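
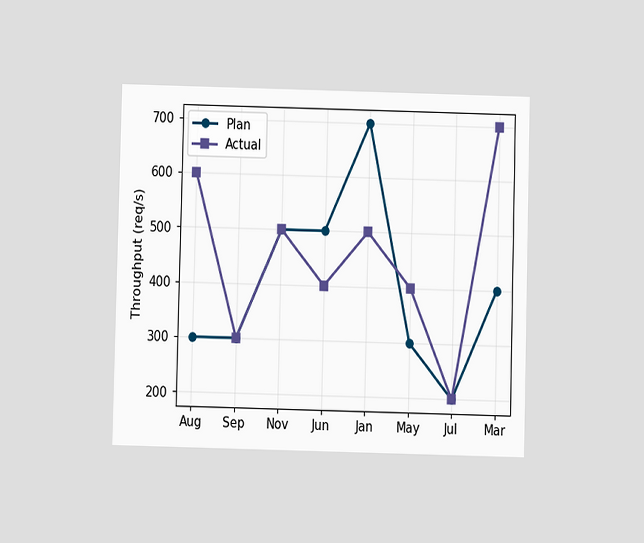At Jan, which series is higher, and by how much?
The chart is viewed at a slight angle. At Jan, Plan sits above the other line by 200req/s.

Plan, by 200req/s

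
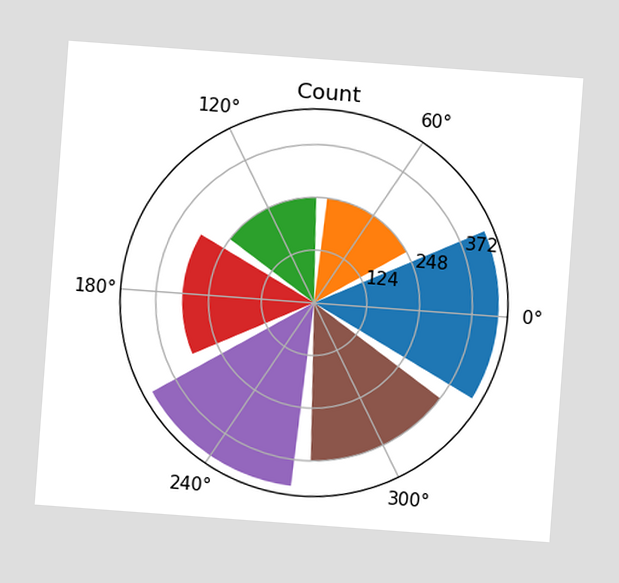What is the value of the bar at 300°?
The chart is tilted about 4° clockwise. The bar at 300° reaches 372 on the radial axis.

372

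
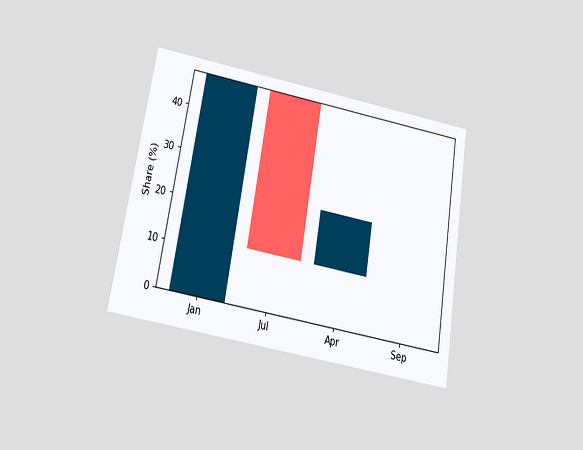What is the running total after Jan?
48%

The chart is tilted about 10° clockwise and viewed slightly from below. After Jan the running total reaches 48%.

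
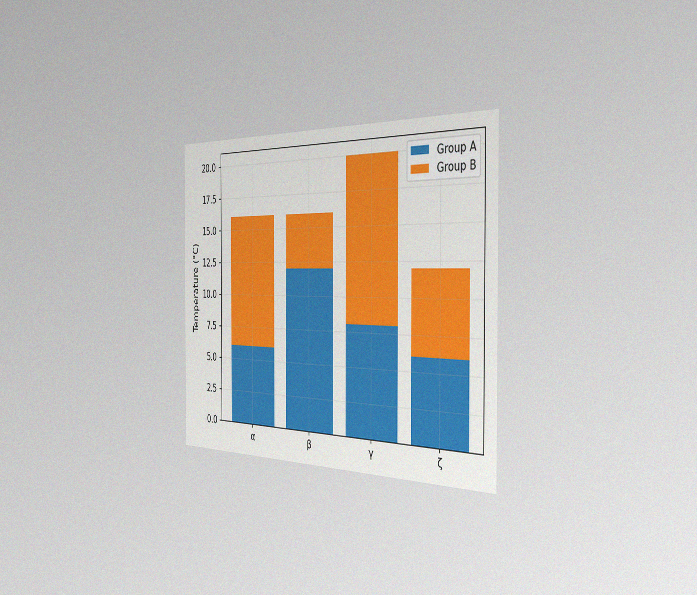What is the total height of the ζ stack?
The chart is viewed slightly from the right, with some photo noise. The ζ stack's top reaches 12°C on the y-axis.

12°C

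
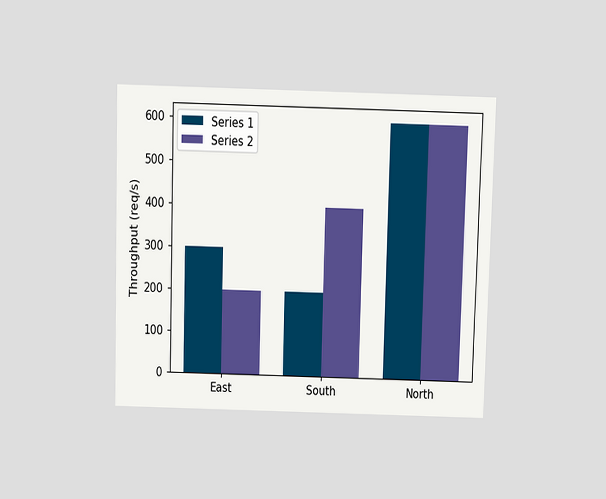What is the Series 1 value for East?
300req/s

The chart is viewed slightly from above. The Series 1 bar at East reaches 300req/s on the y-axis.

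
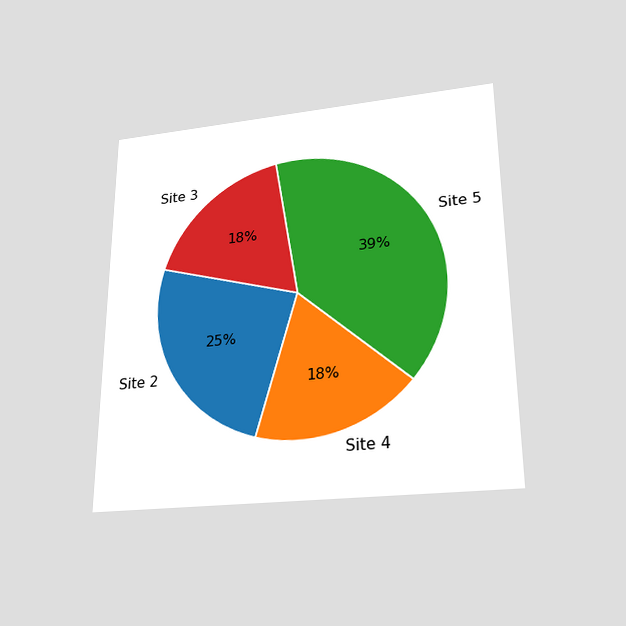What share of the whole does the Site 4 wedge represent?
18%

The chart is viewed slightly from below. The Site 4 slice takes up 18% of the pie.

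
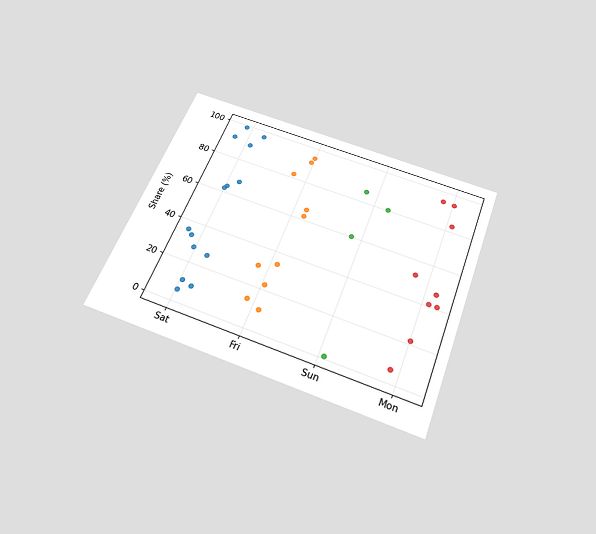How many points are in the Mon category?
The chart is tilted about 21° clockwise and viewed slightly from below. Counting the markers in the Mon column gives 9.

9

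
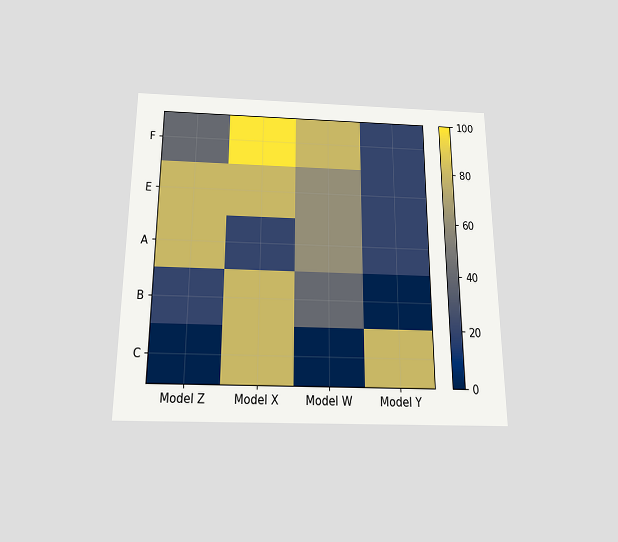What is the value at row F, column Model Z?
40

The chart is viewed slightly from below. Matching cell (F, Model Z) against the colorbar gives 40.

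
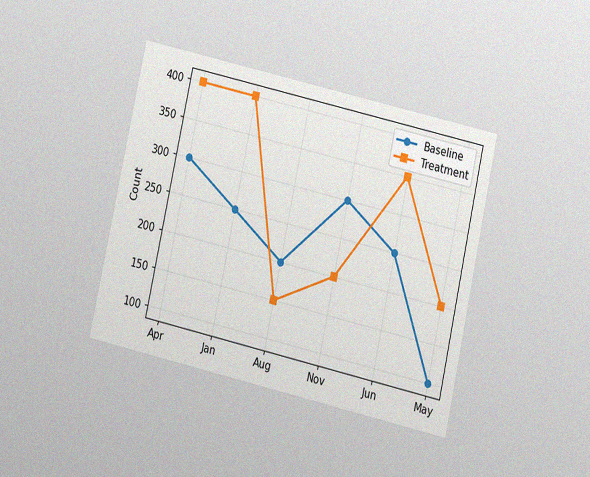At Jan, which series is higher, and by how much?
Treatment, by 150

The chart is tilted about 13° clockwise and viewed slightly from below, with some photo noise. At Jan, Treatment sits above the other line by 150.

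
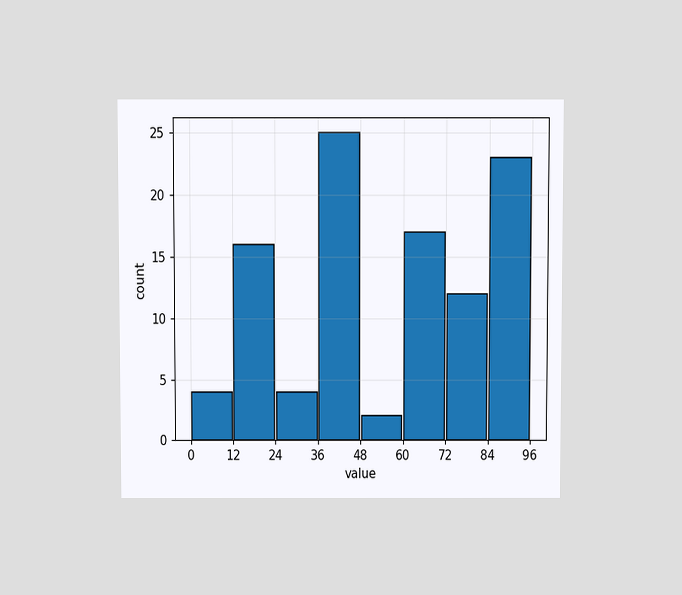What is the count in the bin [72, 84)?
12

The chart is viewed slightly from above. The [72, 84) bin has height 12.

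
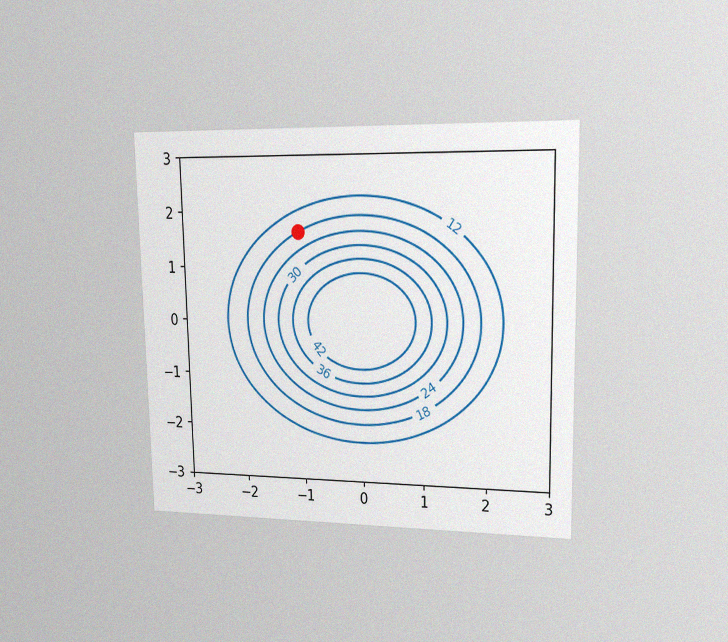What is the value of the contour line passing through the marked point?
18

The chart is viewed slightly from the right, with some photo noise. The marked point sits on the contour labelled 18.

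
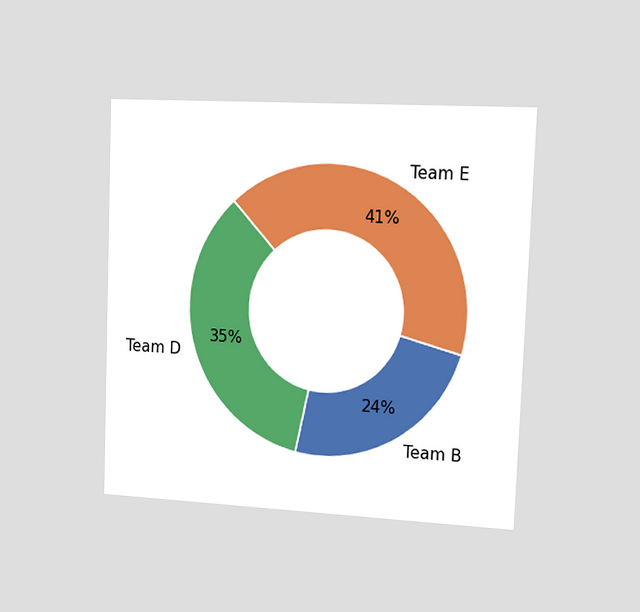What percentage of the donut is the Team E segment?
The chart is tilted about 2° clockwise and viewed slightly from the right. The Team E segment takes up 41% of the ring.

41%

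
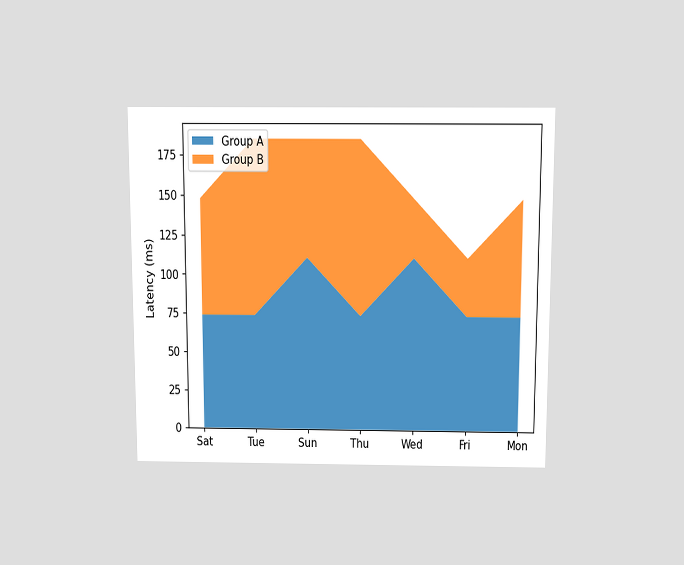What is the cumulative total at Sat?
148ms

The chart is viewed slightly from above. The stacked total at Sat reaches 148ms.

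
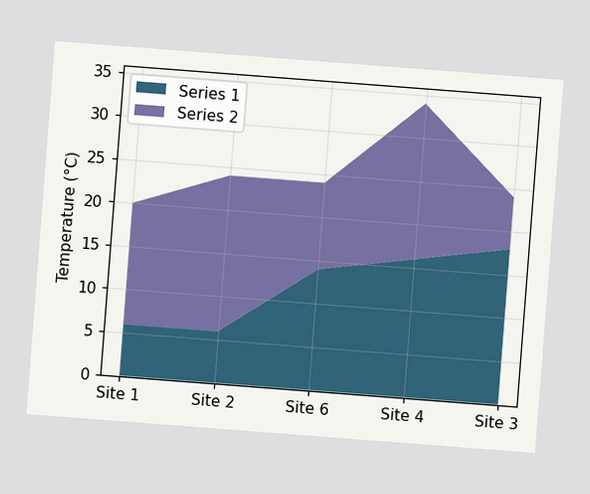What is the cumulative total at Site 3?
24°C

The chart is tilted about 4° clockwise. The stacked total at Site 3 reaches 24°C.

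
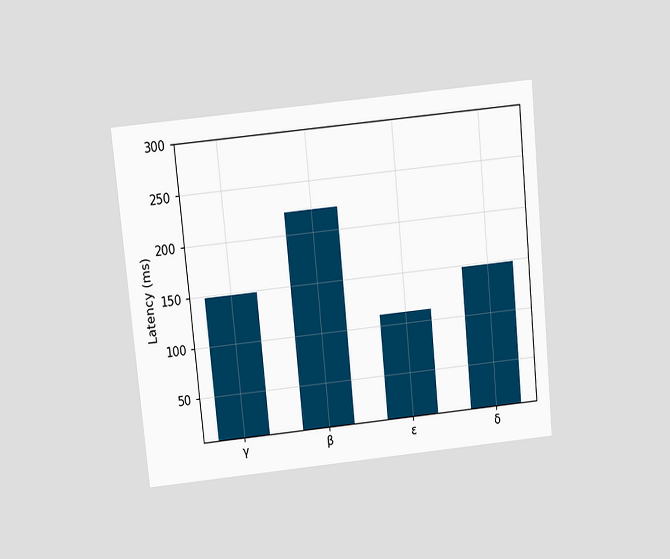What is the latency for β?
222ms

The chart is tilted about 6° counter-clockwise and viewed slightly from above. Reading along the chart's y-axis, the β bar reaches 222ms.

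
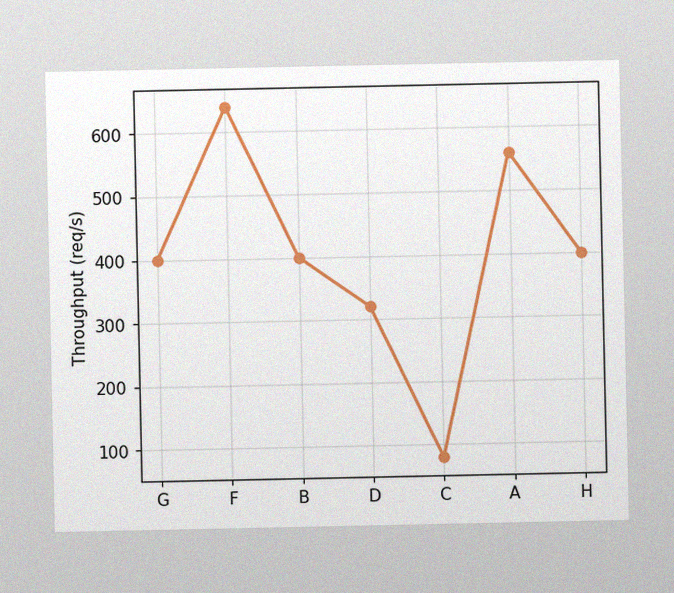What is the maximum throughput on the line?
640req/s

The image has some photo noise and uneven lighting. The highest point is at F, and reading across to the y-axis gives 640req/s.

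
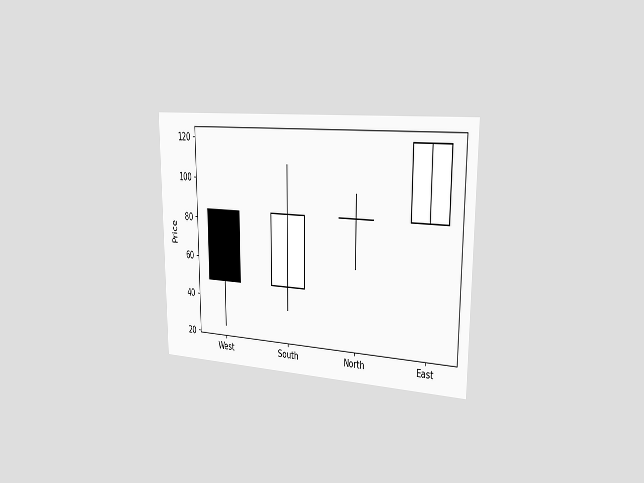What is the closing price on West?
48

The chart is viewed slightly from the right. The West candle closes at 48.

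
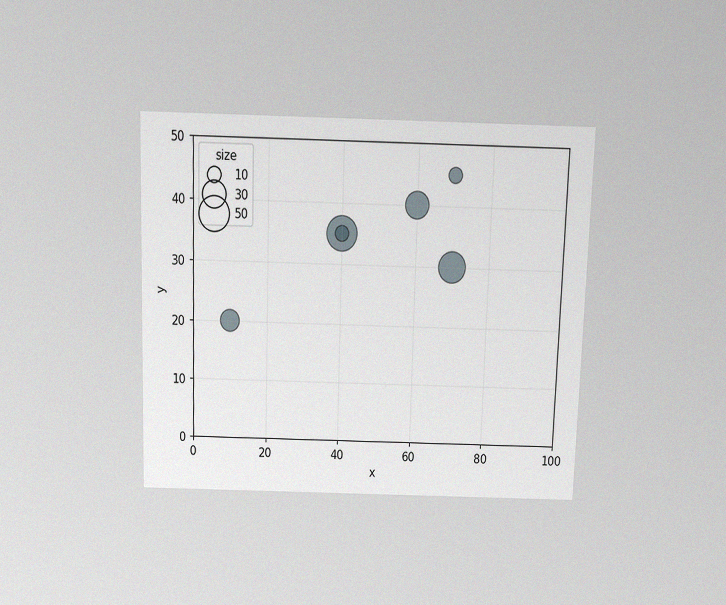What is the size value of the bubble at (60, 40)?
The chart is viewed slightly from above, with some photo noise. Matching the bubble at (60, 40) against the size legend gives 30.

30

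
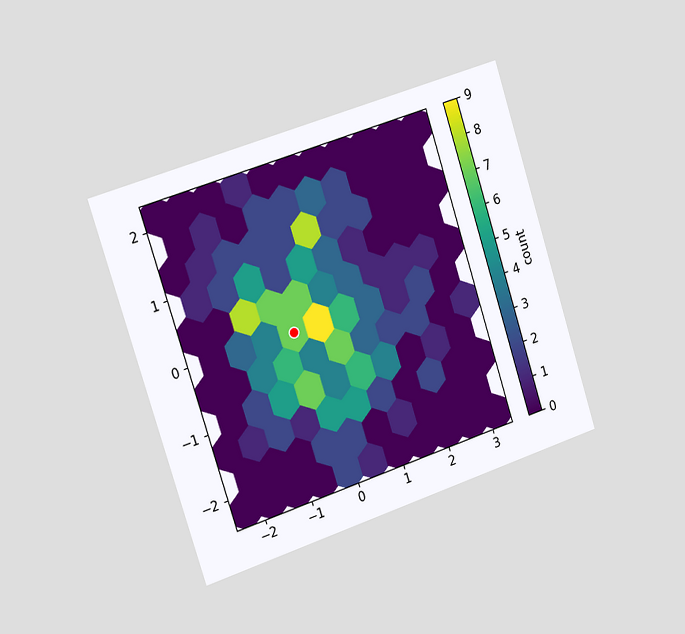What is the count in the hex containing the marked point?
7

The chart is tilted about 18° counter-clockwise and viewed slightly from the left. The marked hex reads 7 on the colorbar.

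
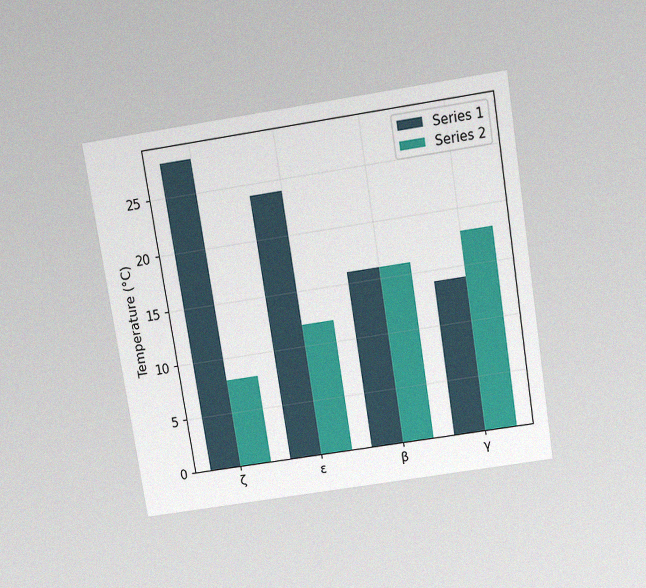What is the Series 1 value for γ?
The chart is tilted about 9° counter-clockwise and viewed slightly from above, with some photo noise. The Series 1 bar at γ reaches 14°C on the y-axis.

14°C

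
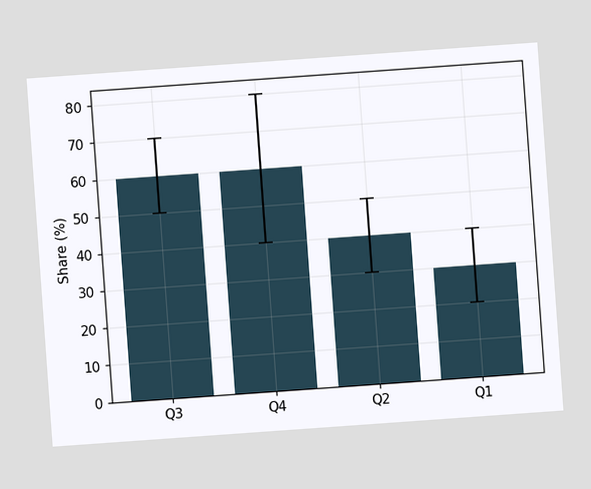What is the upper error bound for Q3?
70%

The chart is tilted about 4° counter-clockwise. The Q3 bar's upper whisker reaches 70%.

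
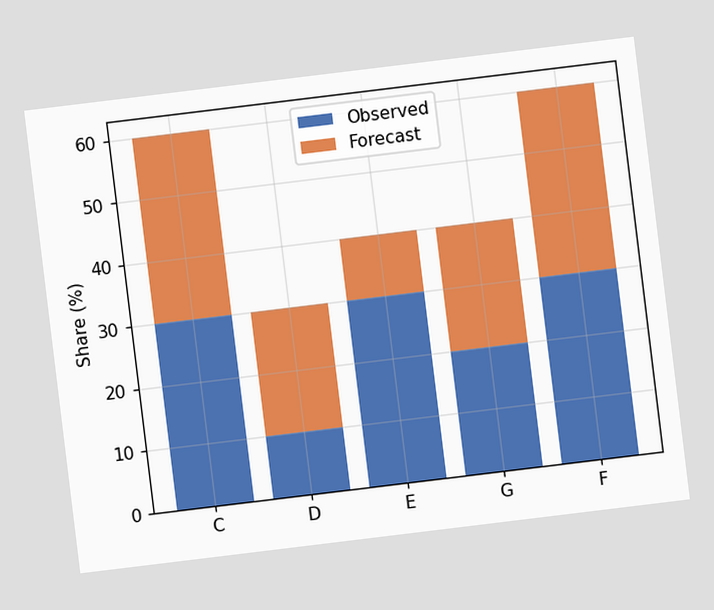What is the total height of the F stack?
60%

The chart is tilted about 7° counter-clockwise. The F stack's top reaches 60% on the y-axis.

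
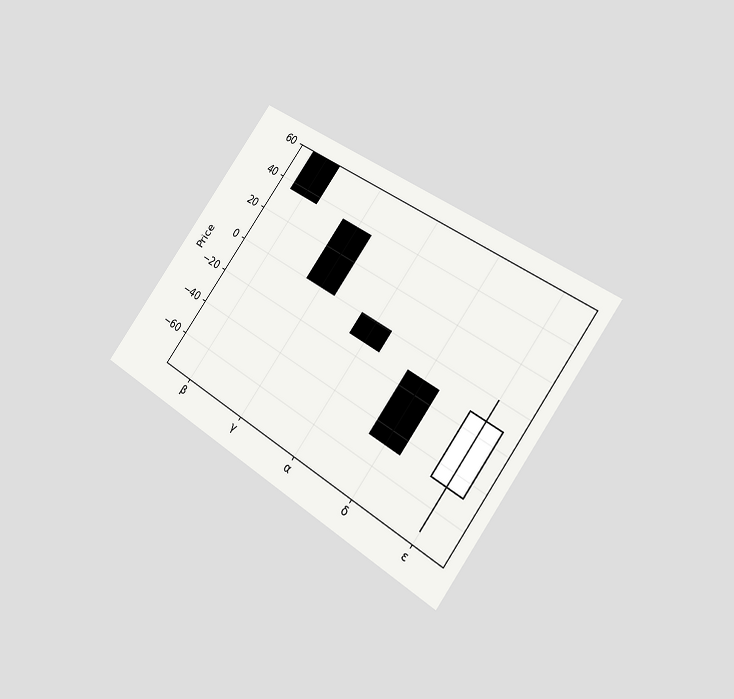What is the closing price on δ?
The chart is tilted about 35° clockwise and viewed at a slight angle. The δ candle closes at -48.

-48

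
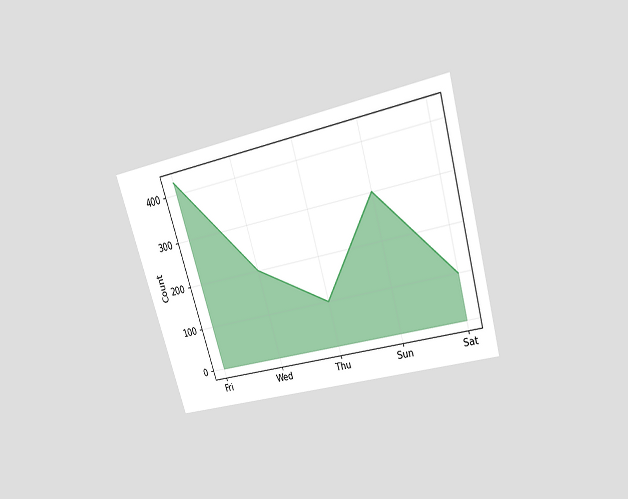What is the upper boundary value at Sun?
300

The chart is tilted about 17° counter-clockwise and viewed slightly from above. At Sun the upper boundary is at 300.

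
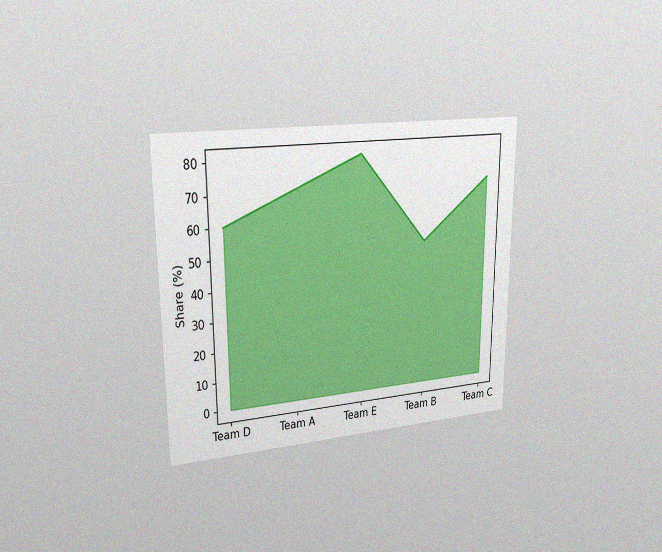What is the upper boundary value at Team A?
70%

The chart is viewed slightly from the left, with some photo noise. At Team A the upper boundary is at 70%.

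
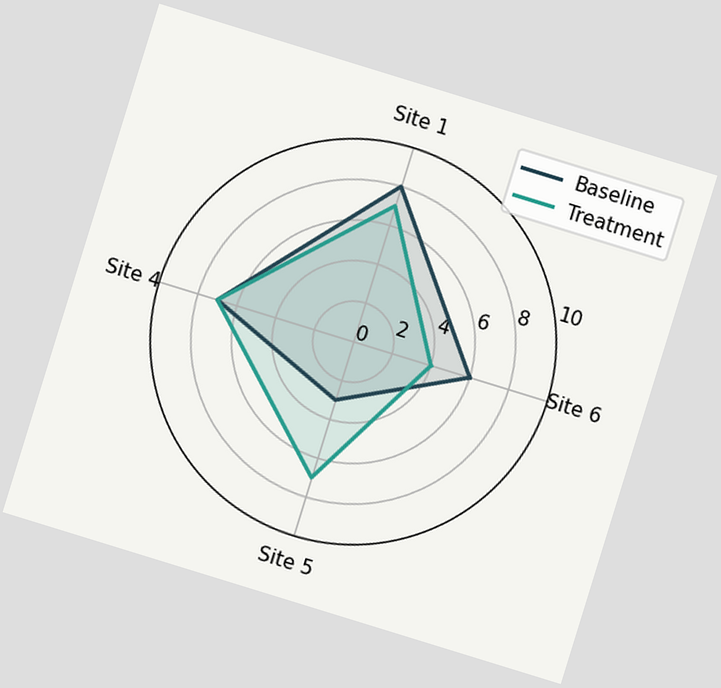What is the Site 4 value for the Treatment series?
The chart is tilted about 17° clockwise. On the Site 4 axis, Treatment reaches 7.

7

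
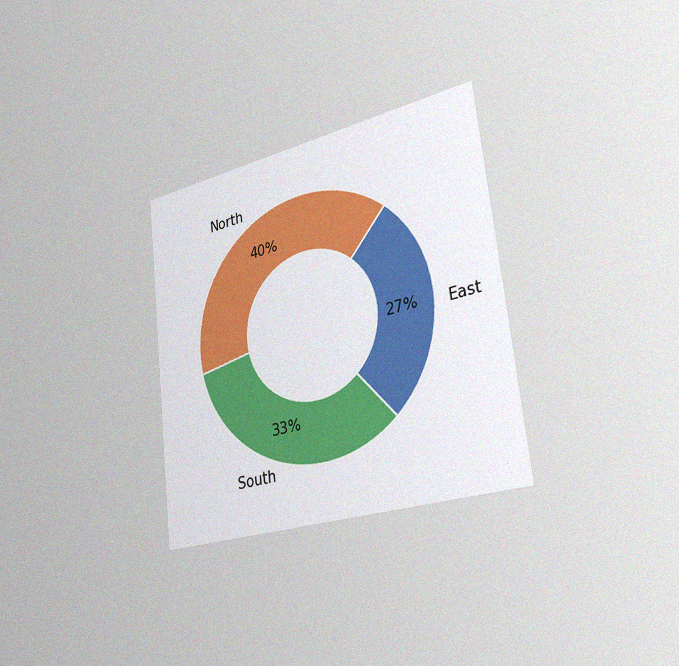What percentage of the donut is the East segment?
27%

The chart is tilted about 7° counter-clockwise and viewed slightly from the right, with some photo noise. The East segment takes up 27% of the ring.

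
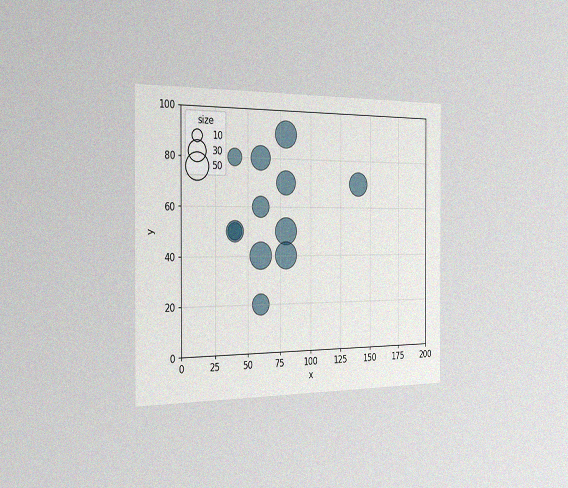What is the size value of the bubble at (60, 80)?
40

The chart is viewed slightly from the left, with some photo noise. Matching the bubble at (60, 80) against the size legend gives 40.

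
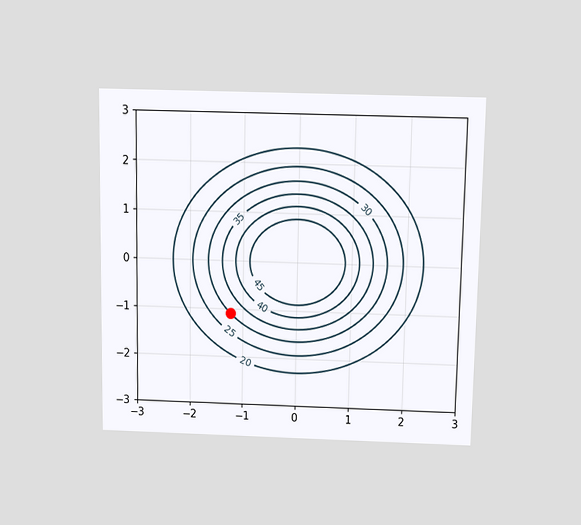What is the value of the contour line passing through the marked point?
The chart is viewed slightly from above. The marked point sits on the contour labelled 30.

30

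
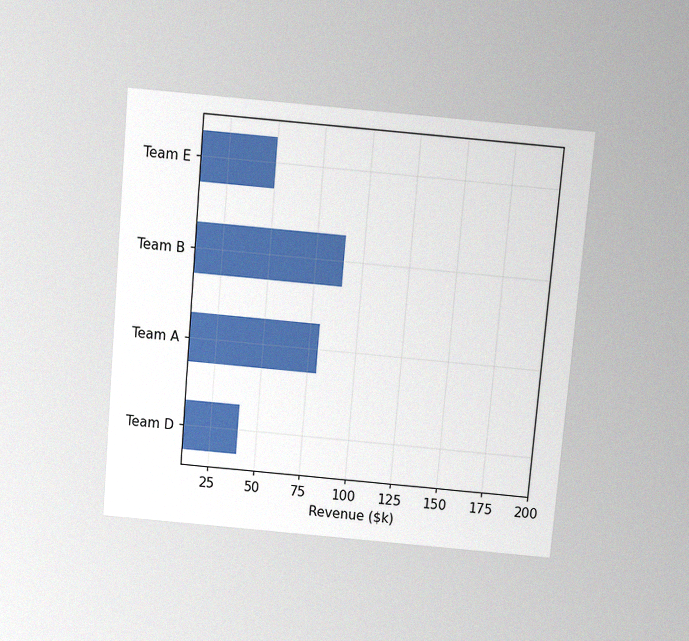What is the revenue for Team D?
The chart is tilted about 5° clockwise and viewed slightly from above, with some photo noise. Reading along the chart's x-axis, the Team D bar reaches $40k.

$40k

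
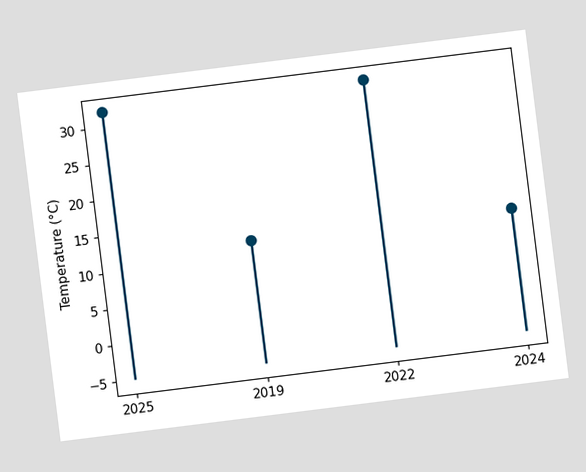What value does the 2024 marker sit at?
12°C

The chart is tilted about 7° counter-clockwise. The 2024 marker sits at 12°C.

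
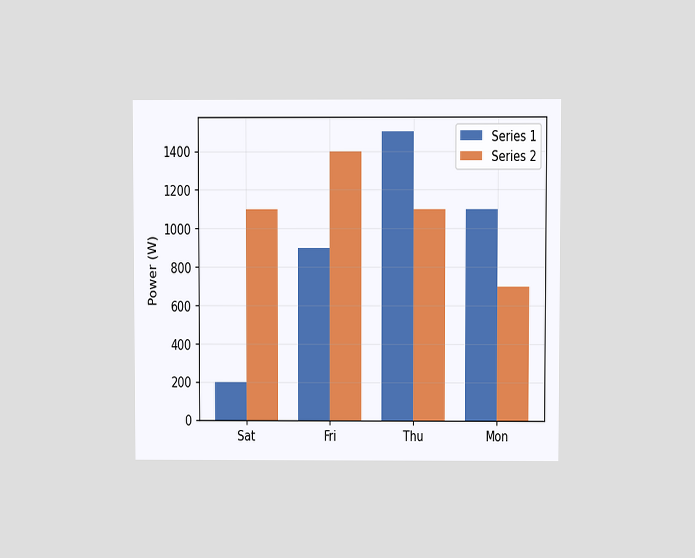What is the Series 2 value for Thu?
The chart is viewed at a slight angle. The Series 2 bar at Thu reaches 1100W on the y-axis.

1100W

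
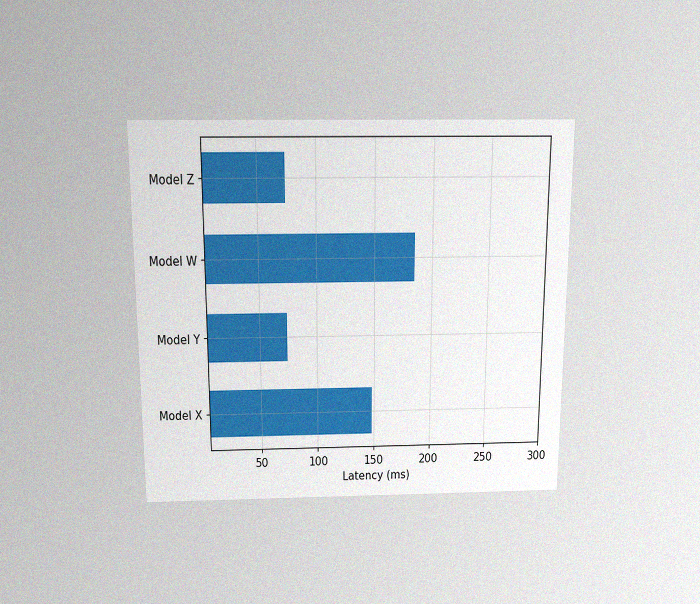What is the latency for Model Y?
74ms

The chart is viewed slightly from above, with some photo noise. Reading along the chart's x-axis, the Model Y bar reaches 74ms.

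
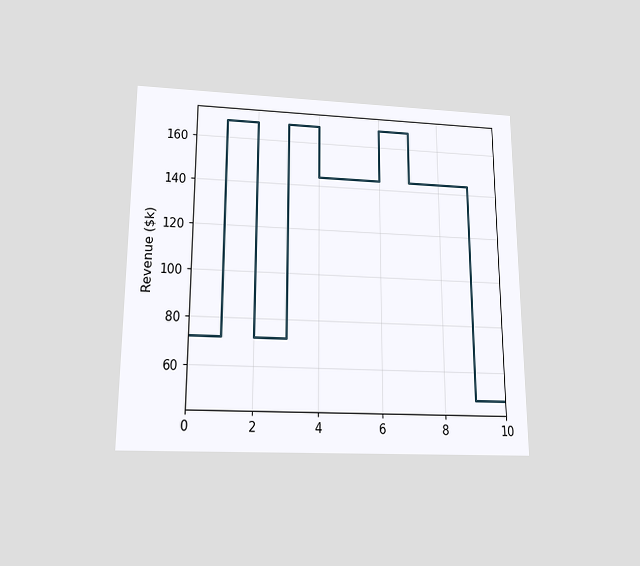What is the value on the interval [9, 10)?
$48k

The chart is viewed slightly from below. On [9, 10) the step sits at $48k.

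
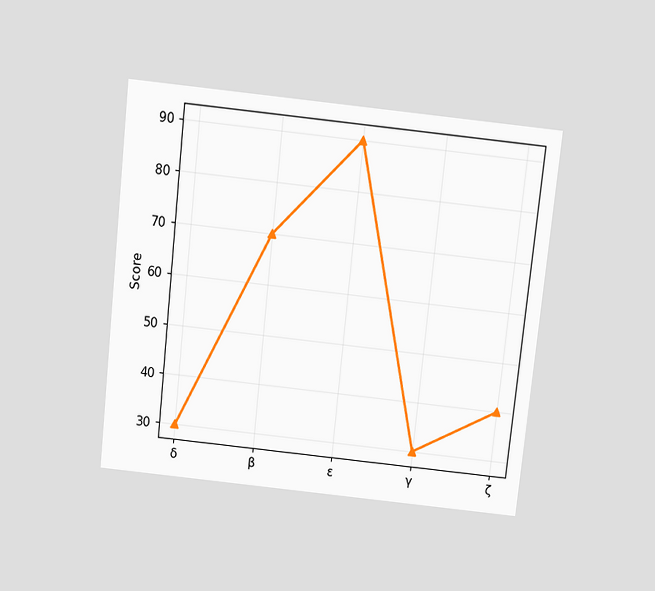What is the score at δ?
30

The chart is tilted about 6° clockwise and viewed slightly from above. At δ, the line is at 30.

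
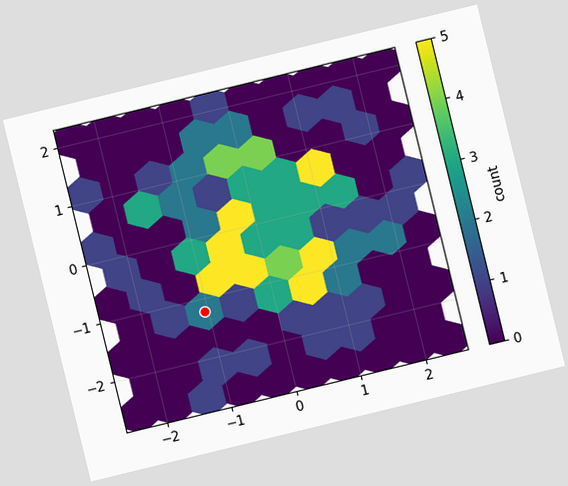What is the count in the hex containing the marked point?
2

The chart is tilted about 14° counter-clockwise. The marked hex reads 2 on the colorbar.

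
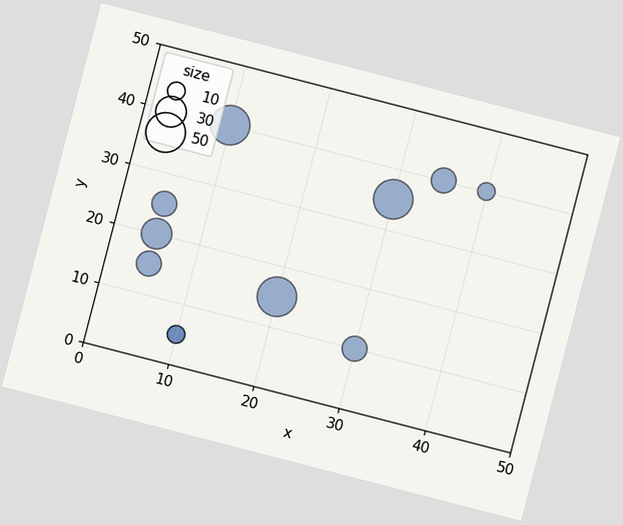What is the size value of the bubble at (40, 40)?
10

The chart is tilted about 15° clockwise. Matching the bubble at (40, 40) against the size legend gives 10.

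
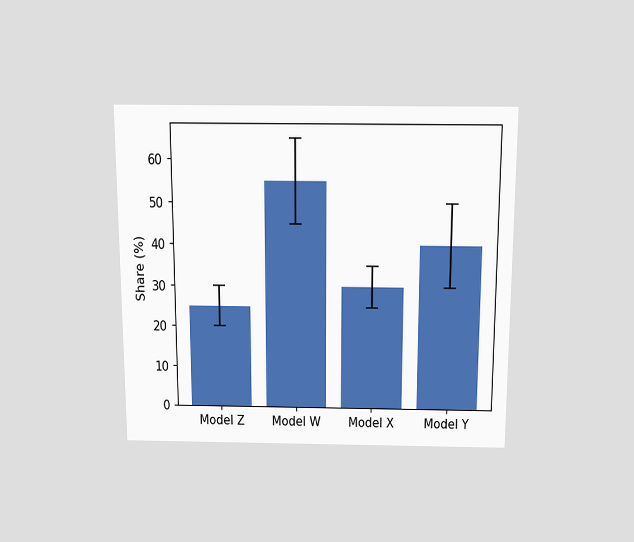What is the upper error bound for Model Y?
50%

The chart is viewed slightly from above. The Model Y bar's upper whisker reaches 50%.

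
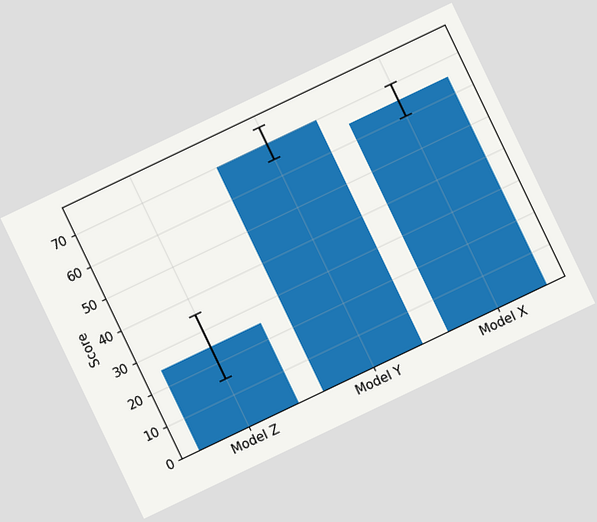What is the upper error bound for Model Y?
The chart is tilted about 26° counter-clockwise. The Model Y bar's upper whisker reaches 75.

75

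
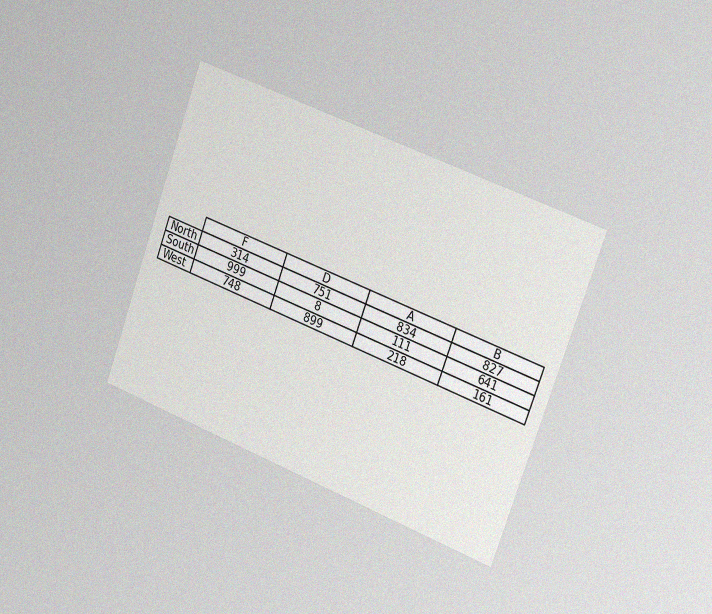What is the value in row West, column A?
The chart is tilted about 20° clockwise and viewed slightly from the right, with some photo noise. The (West, A) cell reads 218.

218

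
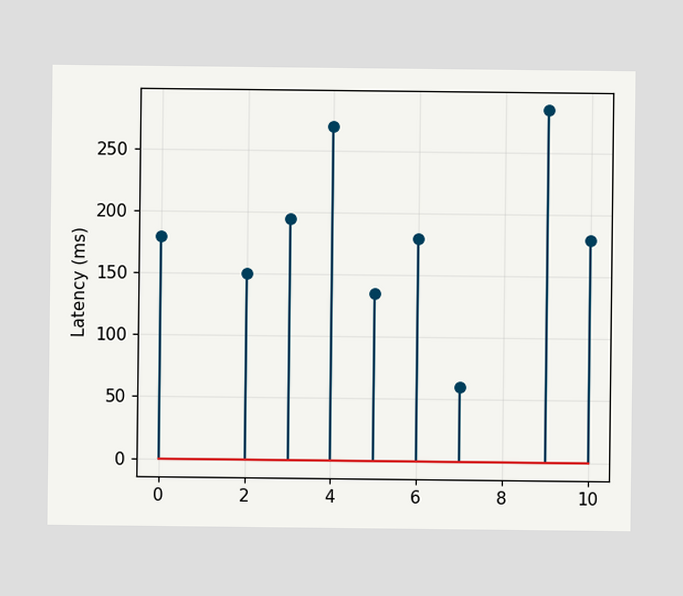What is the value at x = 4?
270ms

The stem at x=4 reaches 270ms.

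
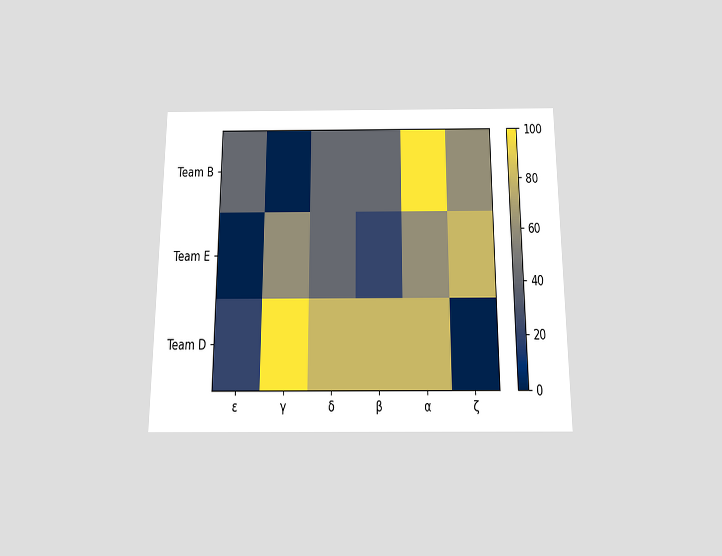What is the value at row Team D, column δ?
80

The chart is viewed slightly from below. Matching cell (Team D, δ) against the colorbar gives 80.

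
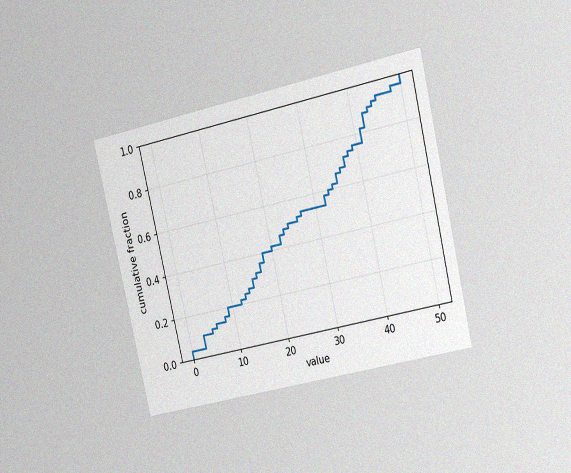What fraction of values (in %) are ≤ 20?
42%

The chart is tilted about 13° counter-clockwise and viewed slightly from the right, with some photo noise. At x=20 the ECDF step is at 42%.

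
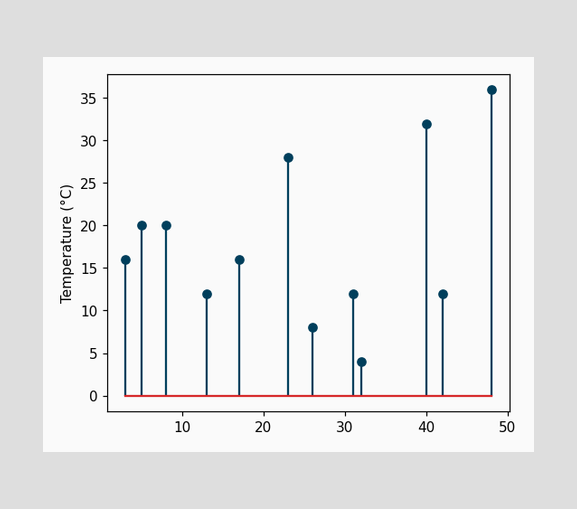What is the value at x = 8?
The stem at x=8 reaches 20°C.

20°C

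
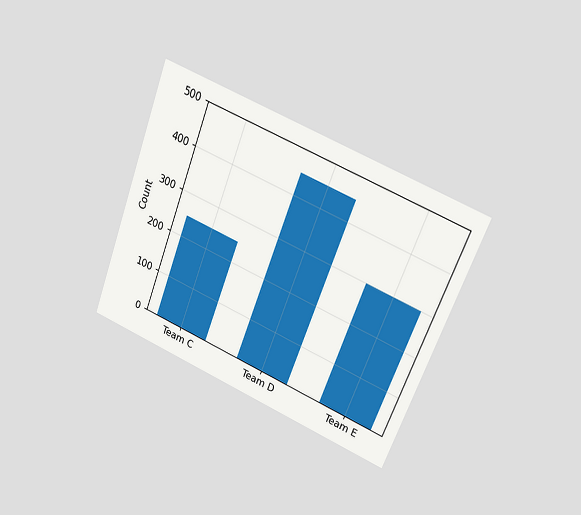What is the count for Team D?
The chart is tilted about 21° clockwise and viewed at a slight angle. Reading along the chart's y-axis, the Team D bar reaches 450.

450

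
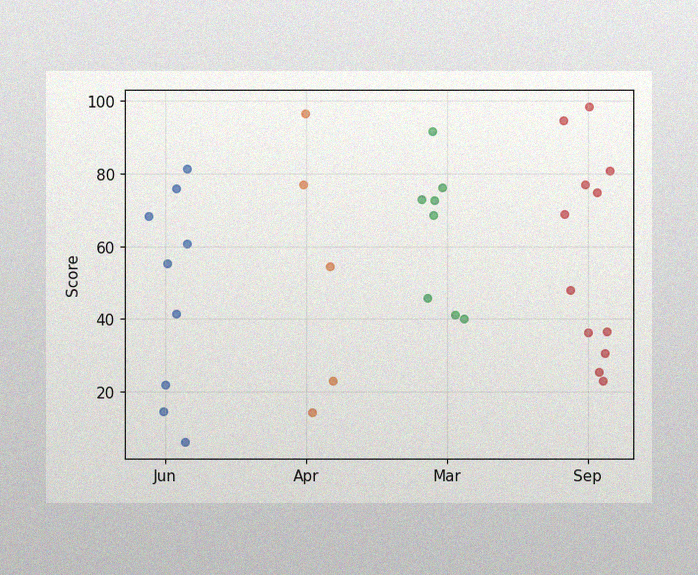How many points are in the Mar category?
8

The image has some photo noise and uneven lighting. Counting the markers in the Mar column gives 8.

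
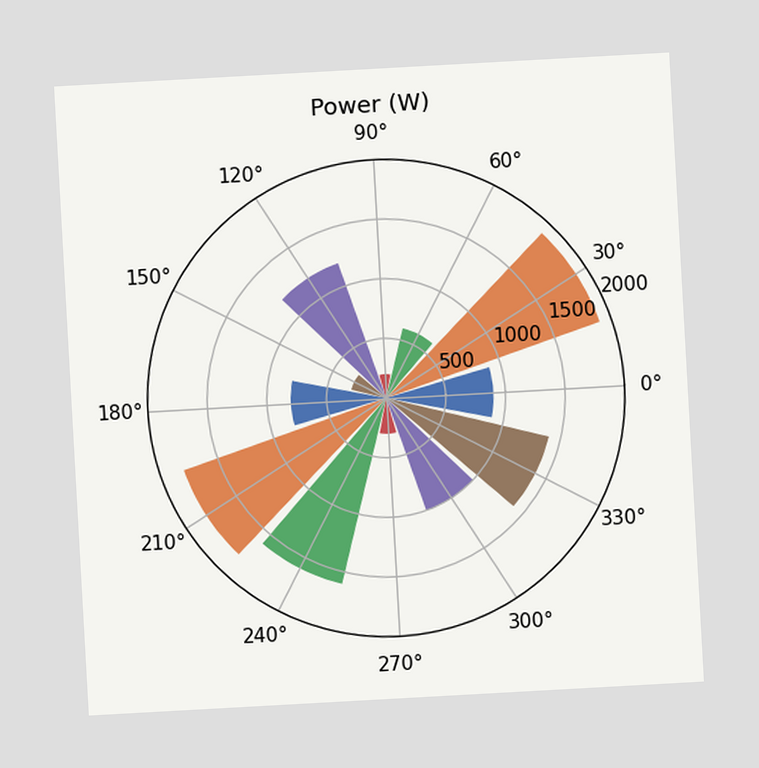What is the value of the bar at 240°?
The chart is tilted about 3° counter-clockwise. The bar at 240° reaches 1600W on the radial axis.

1600W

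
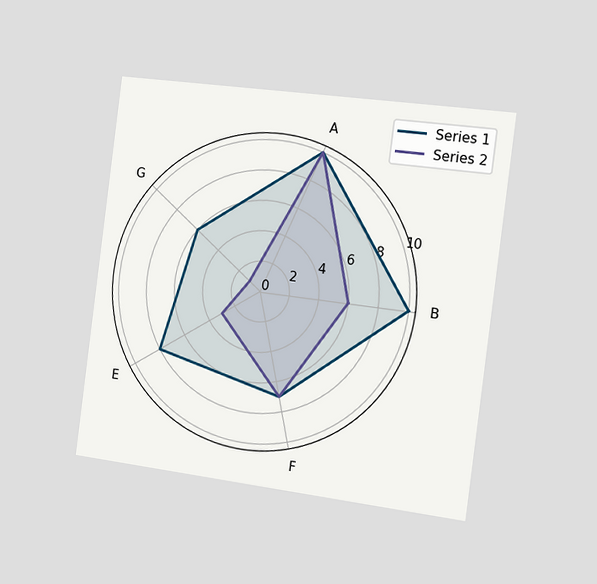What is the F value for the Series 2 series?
The chart is tilted about 7° clockwise and viewed slightly from the right. On the F axis, Series 2 reaches 7.

7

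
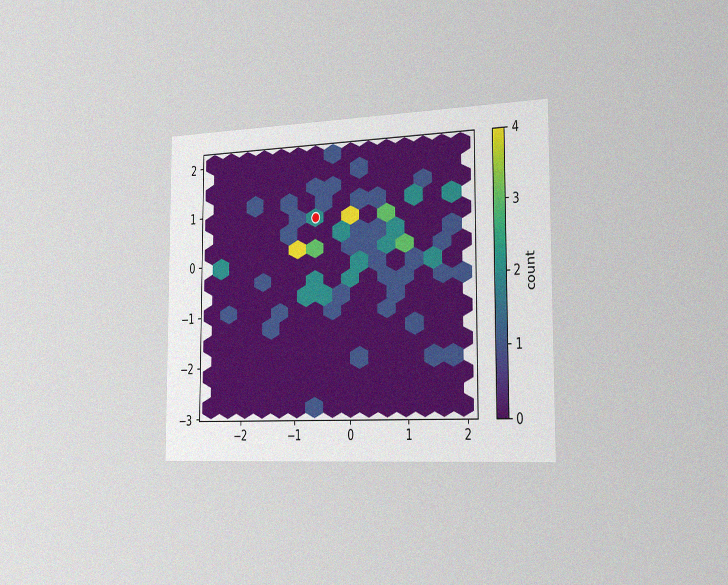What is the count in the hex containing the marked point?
The chart is viewed slightly from the right, with some photo noise. The marked hex reads 2 on the colorbar.

2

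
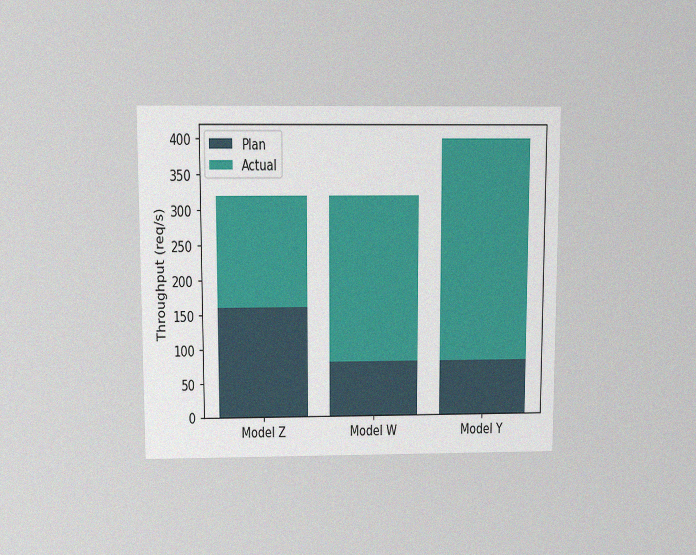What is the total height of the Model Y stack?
400req/s

The chart is viewed slightly from above, with some photo noise. The Model Y stack's top reaches 400req/s on the y-axis.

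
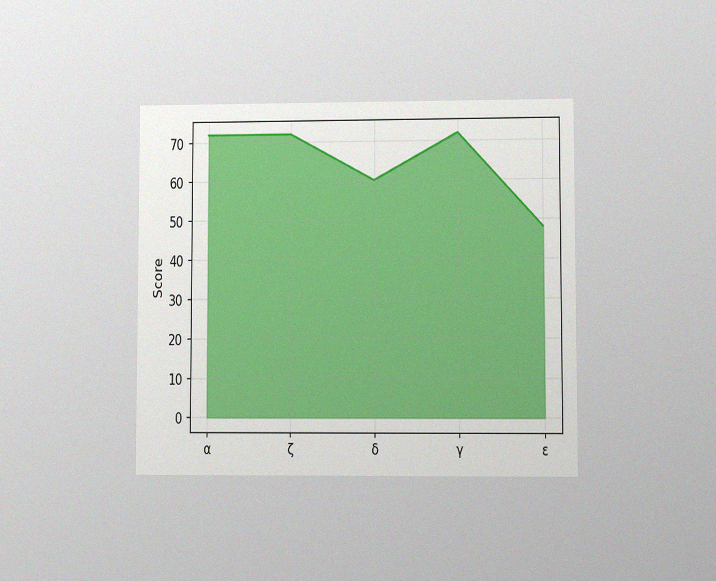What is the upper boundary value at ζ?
72

The chart is viewed at a slight angle, with some photo noise. At ζ the upper boundary is at 72.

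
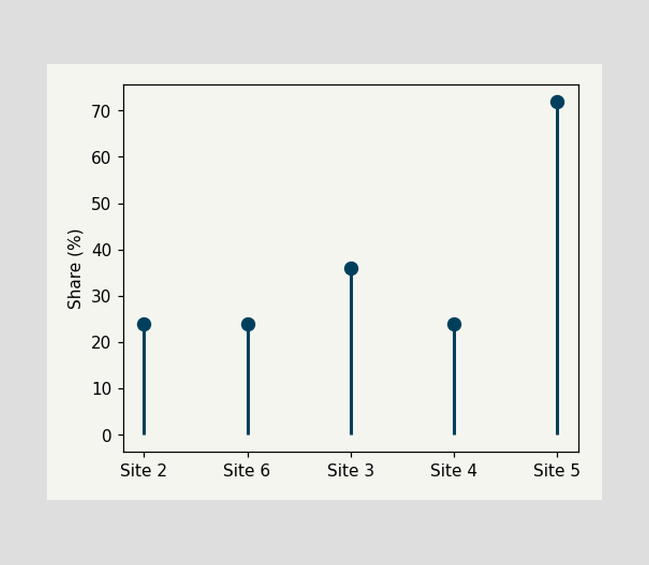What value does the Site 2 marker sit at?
The Site 2 marker sits at 24%.

24%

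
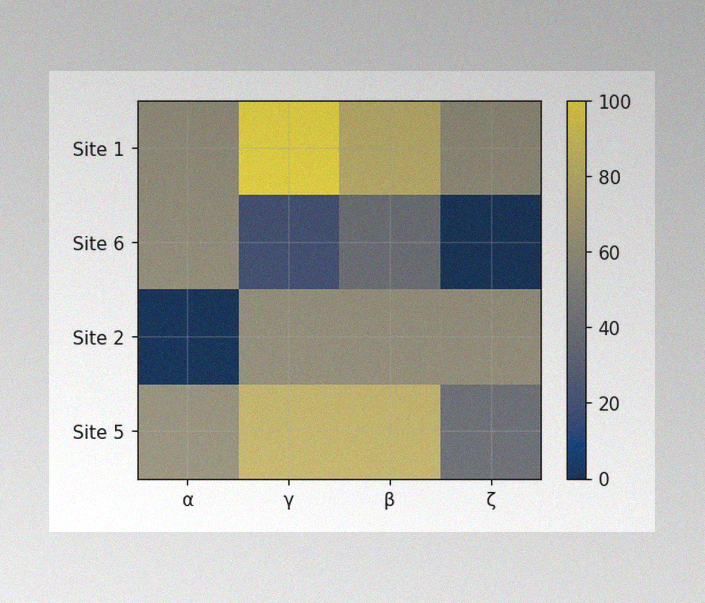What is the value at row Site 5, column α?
The image has some photo noise and uneven lighting. Matching cell (Site 5, α) against the colorbar gives 60.

60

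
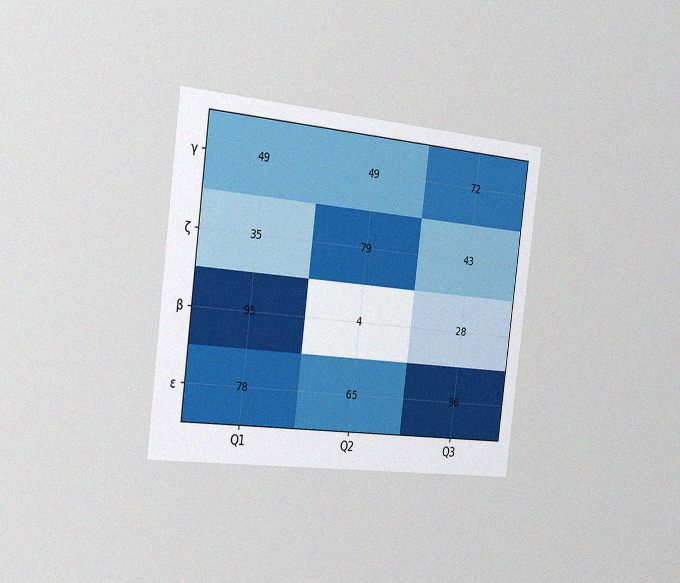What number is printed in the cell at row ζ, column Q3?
The chart is tilted about 7° clockwise and viewed slightly from the left, with some photo noise. The (ζ, Q3) cell reads 43.

43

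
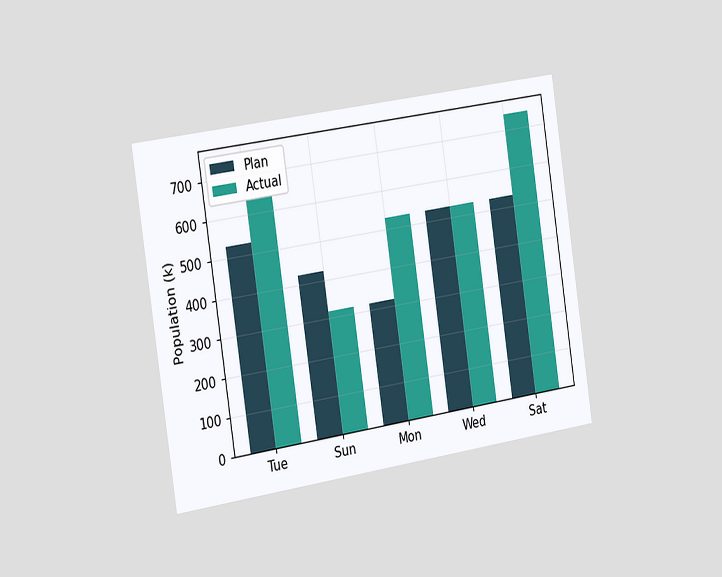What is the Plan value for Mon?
The chart is tilted about 9° counter-clockwise and viewed slightly from the left. The Plan bar at Mon reaches 318k on the y-axis.

318k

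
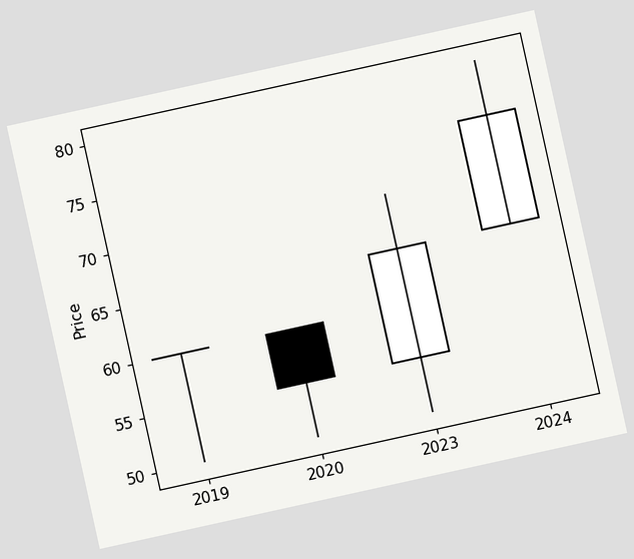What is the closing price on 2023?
65

The chart is tilted about 12° counter-clockwise. The 2023 candle closes at 65.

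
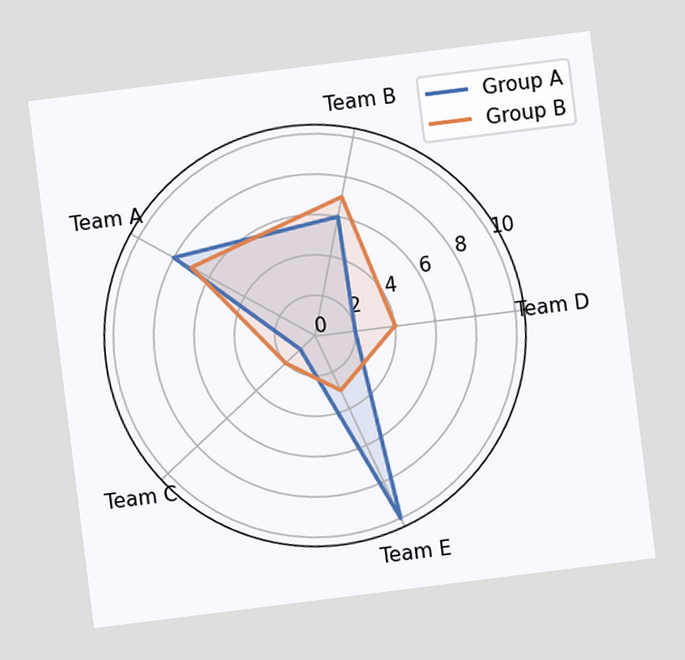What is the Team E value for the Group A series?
10

The chart is tilted about 7° counter-clockwise. On the Team E axis, Group A reaches 10.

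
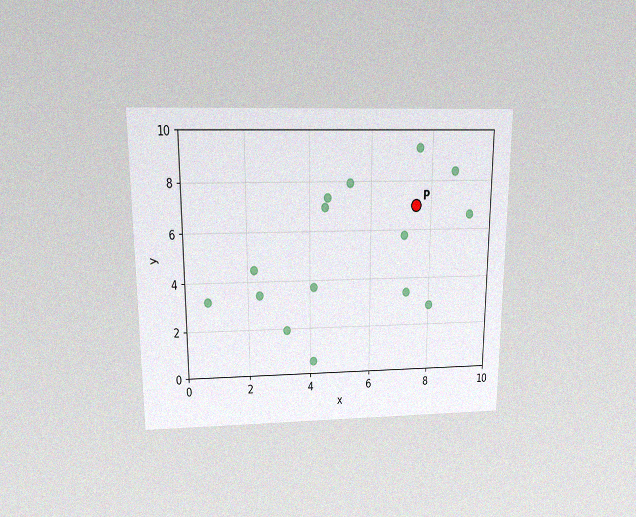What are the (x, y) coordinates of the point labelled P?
(7.5, 7)

The chart is viewed slightly from above, with some photo noise. Following the gridlines from P to each axis, P sits at (7.5, 7).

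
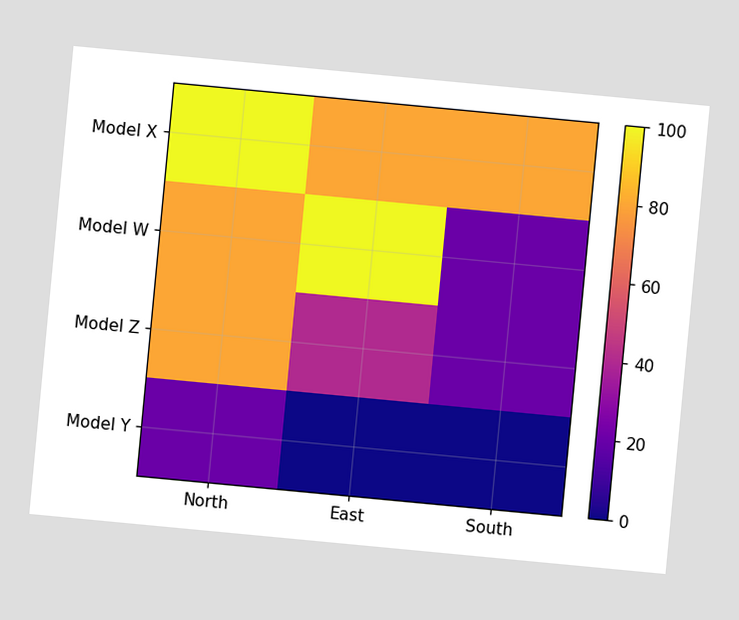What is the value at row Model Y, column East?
0

The chart is tilted about 5° clockwise. Matching cell (Model Y, East) against the colorbar gives 0.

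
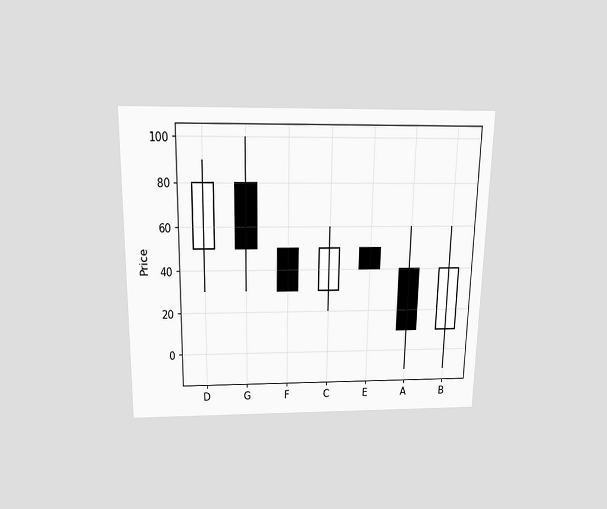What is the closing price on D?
The chart is viewed slightly from above. The D candle closes at 80.

80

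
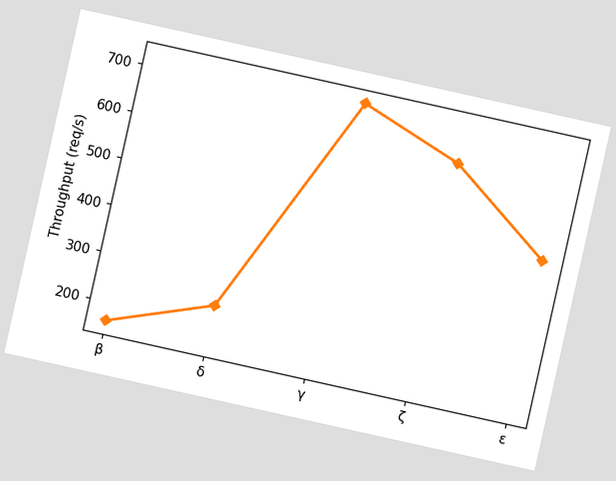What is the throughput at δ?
240req/s

The chart is tilted about 13° clockwise. At δ, the line is at 240req/s.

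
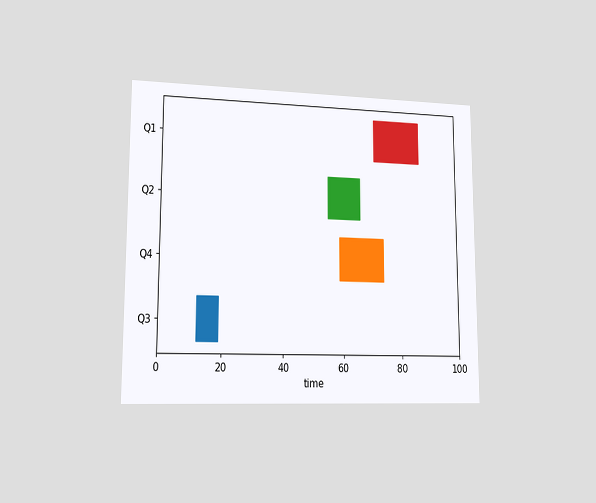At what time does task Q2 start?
55

The chart is viewed slightly from the left. The Q2 bar begins at t=55.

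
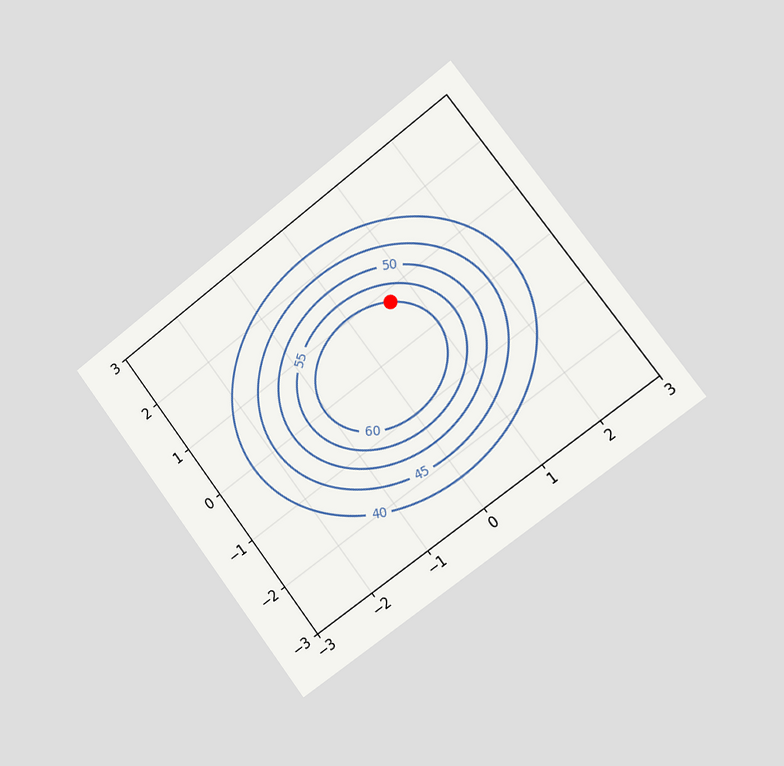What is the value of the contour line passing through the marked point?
60

The chart is tilted about 37° counter-clockwise and viewed slightly from the right. The marked point sits on the contour labelled 60.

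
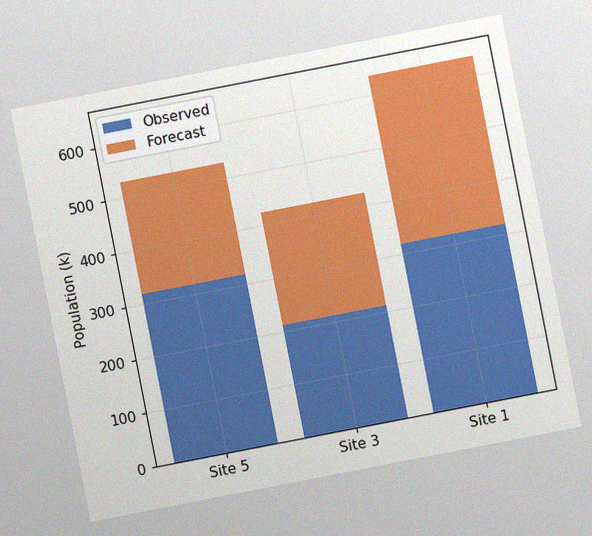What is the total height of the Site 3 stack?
424k

The chart is tilted about 11° counter-clockwise, with some photo noise. The Site 3 stack's top reaches 424k on the y-axis.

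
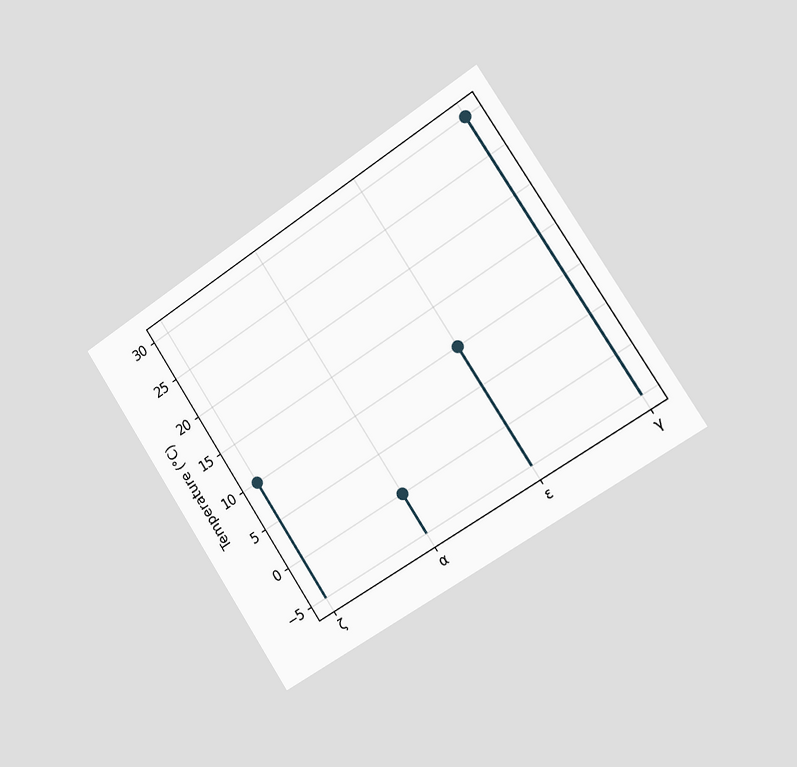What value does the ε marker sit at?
10°C

The chart is tilted about 33° counter-clockwise and viewed slightly from the right. The ε marker sits at 10°C.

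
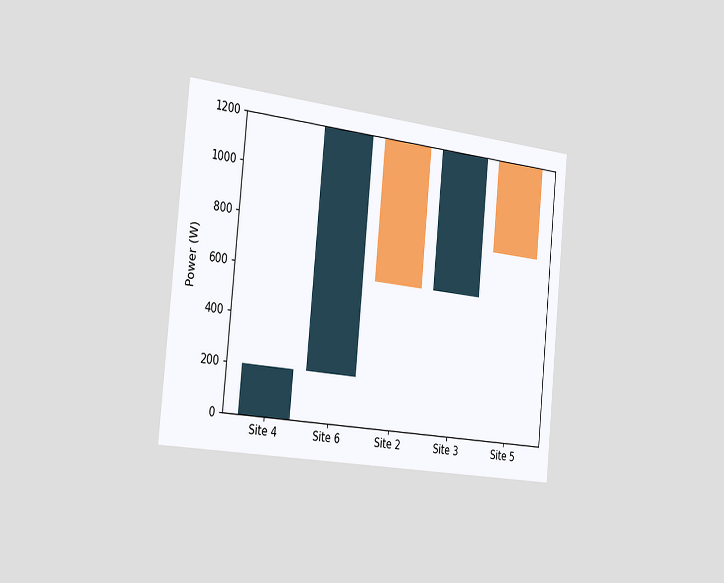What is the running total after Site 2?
The chart is tilted about 6° clockwise and viewed slightly from the left. After Site 2 the running total reaches 600W.

600W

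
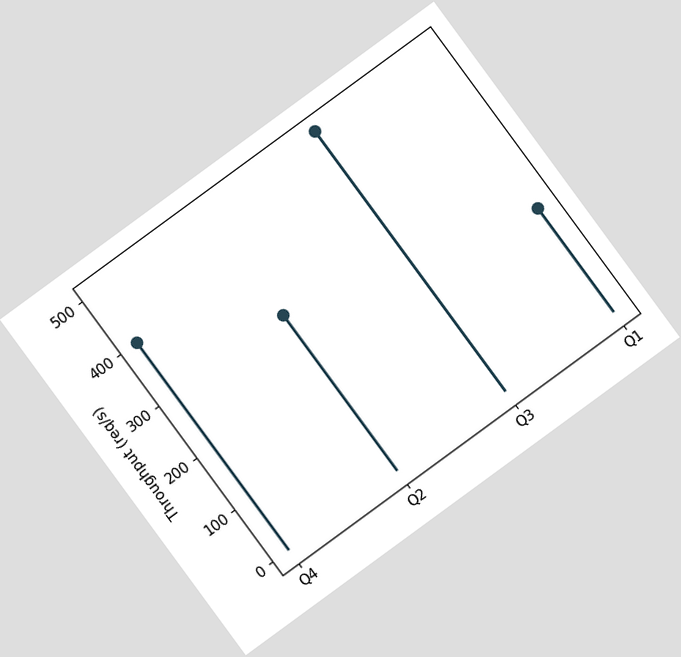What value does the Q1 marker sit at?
200req/s

The chart is tilted about 36° counter-clockwise. The Q1 marker sits at 200req/s.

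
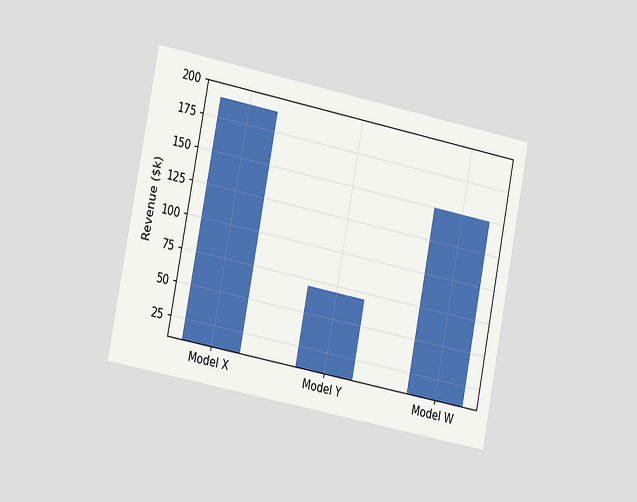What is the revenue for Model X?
$190k

The chart is tilted about 11° clockwise and viewed slightly from the left. Reading along the chart's y-axis, the Model X bar reaches $190k.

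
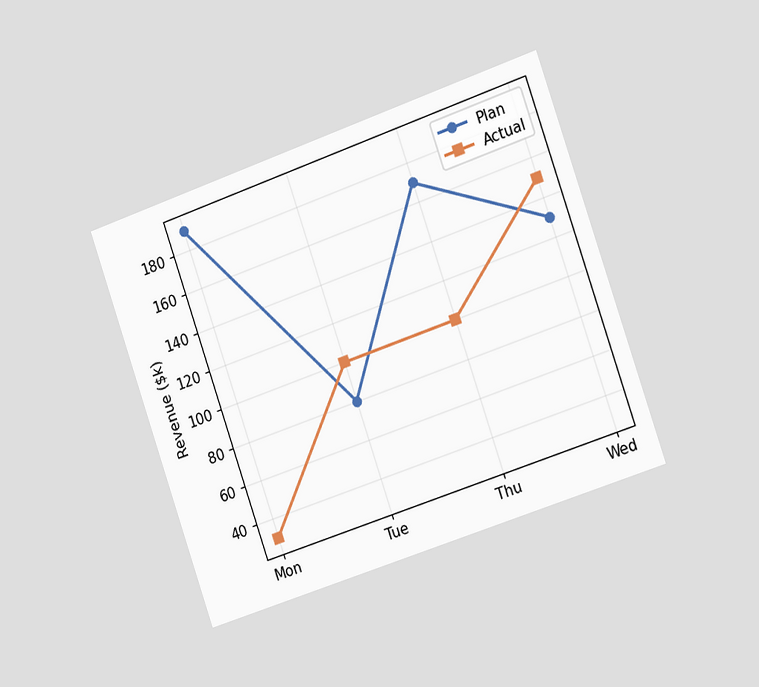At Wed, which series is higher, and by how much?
Actual, by $20k

The chart is tilted about 19° counter-clockwise and viewed slightly from the right. At Wed, Actual sits above the other line by $20k.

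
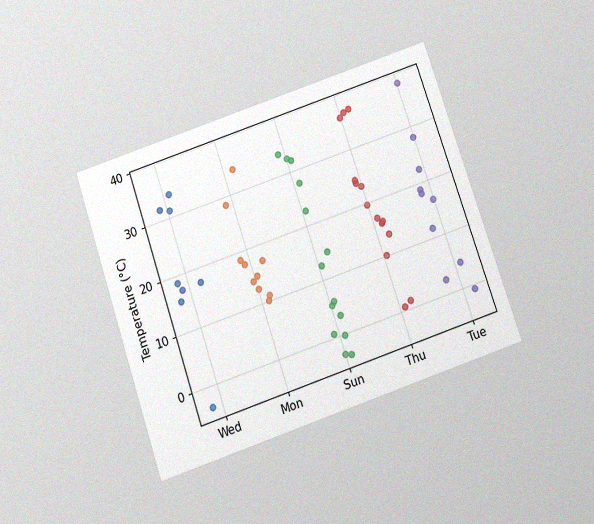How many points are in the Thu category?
The chart is tilted about 19° counter-clockwise and viewed slightly from below, with some photo noise. Counting the markers in the Thu column gives 14.

14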